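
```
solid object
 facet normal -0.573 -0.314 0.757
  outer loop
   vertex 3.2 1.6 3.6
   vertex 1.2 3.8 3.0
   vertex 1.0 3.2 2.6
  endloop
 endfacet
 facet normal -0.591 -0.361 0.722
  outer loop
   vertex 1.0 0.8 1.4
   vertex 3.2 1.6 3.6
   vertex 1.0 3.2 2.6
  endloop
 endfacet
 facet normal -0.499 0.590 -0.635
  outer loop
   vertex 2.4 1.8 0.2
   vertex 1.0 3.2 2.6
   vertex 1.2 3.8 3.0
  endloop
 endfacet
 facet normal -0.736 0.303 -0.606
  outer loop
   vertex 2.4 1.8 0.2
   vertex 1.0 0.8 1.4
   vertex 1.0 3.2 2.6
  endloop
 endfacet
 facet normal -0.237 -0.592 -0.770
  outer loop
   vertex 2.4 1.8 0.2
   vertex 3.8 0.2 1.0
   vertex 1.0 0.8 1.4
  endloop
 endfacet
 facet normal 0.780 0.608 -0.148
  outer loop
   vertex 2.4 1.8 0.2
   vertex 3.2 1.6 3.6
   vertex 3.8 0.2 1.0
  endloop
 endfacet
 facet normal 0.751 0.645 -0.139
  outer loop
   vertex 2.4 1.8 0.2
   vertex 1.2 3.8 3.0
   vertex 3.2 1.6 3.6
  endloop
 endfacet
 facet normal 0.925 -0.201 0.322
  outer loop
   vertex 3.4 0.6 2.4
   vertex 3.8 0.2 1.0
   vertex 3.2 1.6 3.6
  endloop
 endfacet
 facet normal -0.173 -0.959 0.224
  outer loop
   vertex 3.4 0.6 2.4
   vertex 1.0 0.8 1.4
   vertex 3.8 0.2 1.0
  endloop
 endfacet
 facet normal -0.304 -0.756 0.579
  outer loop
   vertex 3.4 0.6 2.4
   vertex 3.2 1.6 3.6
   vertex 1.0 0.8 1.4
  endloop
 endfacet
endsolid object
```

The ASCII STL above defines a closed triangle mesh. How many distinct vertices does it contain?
7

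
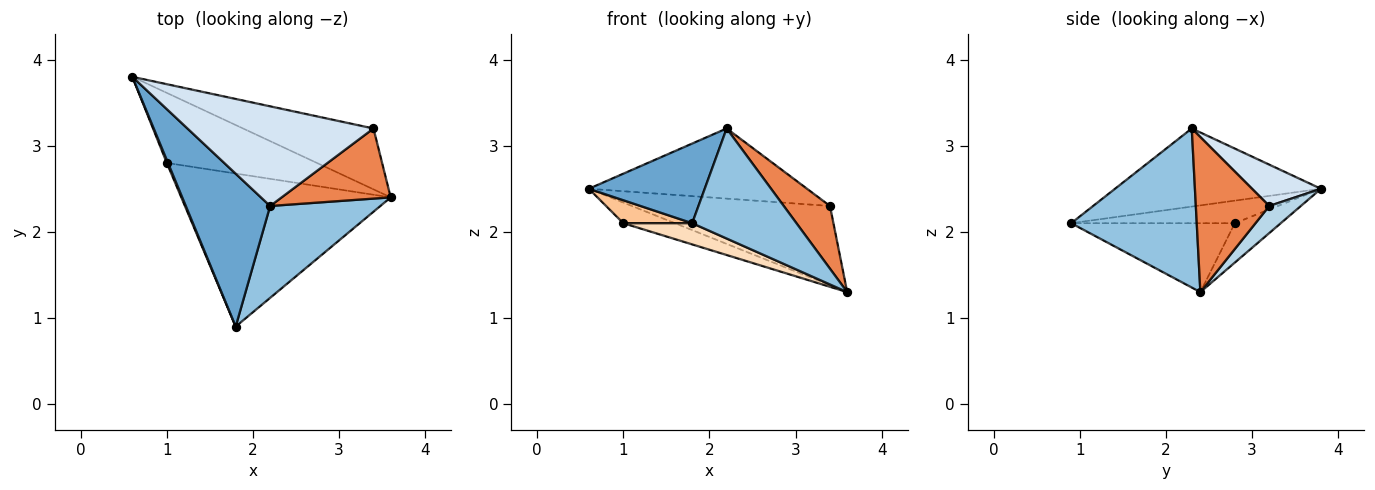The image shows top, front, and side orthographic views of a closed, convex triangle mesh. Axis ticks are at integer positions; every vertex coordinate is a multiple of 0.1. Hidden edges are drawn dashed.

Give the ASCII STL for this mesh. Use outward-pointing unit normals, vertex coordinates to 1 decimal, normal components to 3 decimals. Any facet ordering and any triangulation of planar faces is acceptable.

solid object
 facet normal -0.635 -0.357 0.685
  outer loop
   vertex 2.2 2.3 3.2
   vertex 0.6 3.8 2.5
   vertex 1.8 0.9 2.1
  endloop
 endfacet
 facet normal 0.679 -0.564 0.471
  outer loop
   vertex 2.2 2.3 3.2
   vertex 1.8 0.9 2.1
   vertex 3.6 2.4 1.3
  endloop
 endfacet
 facet normal 0.125 0.787 -0.604
  outer loop
   vertex 3.4 3.2 2.3
   vertex 3.6 2.4 1.3
   vertex 0.6 3.8 2.5
  endloop
 endfacet
 facet normal 0.179 0.566 0.805
  outer loop
   vertex 3.4 3.2 2.3
   vertex 0.6 3.8 2.5
   vertex 2.2 2.3 3.2
  endloop
 endfacet
 facet normal 0.727 -0.458 0.512
  outer loop
   vertex 3.4 3.2 2.3
   vertex 2.2 2.3 3.2
   vertex 3.6 2.4 1.3
  endloop
 endfacet
 facet normal -0.244 0.274 -0.930
  outer loop
   vertex 1.0 2.8 2.1
   vertex 0.6 3.8 2.5
   vertex 3.6 2.4 1.3
  endloop
 endfacet
 facet normal -0.921 -0.388 0.048
  outer loop
   vertex 1.0 2.8 2.1
   vertex 1.8 0.9 2.1
   vertex 0.6 3.8 2.5
  endloop
 endfacet
 facet normal -0.310 -0.130 -0.942
  outer loop
   vertex 1.0 2.8 2.1
   vertex 3.6 2.4 1.3
   vertex 1.8 0.9 2.1
  endloop
 endfacet
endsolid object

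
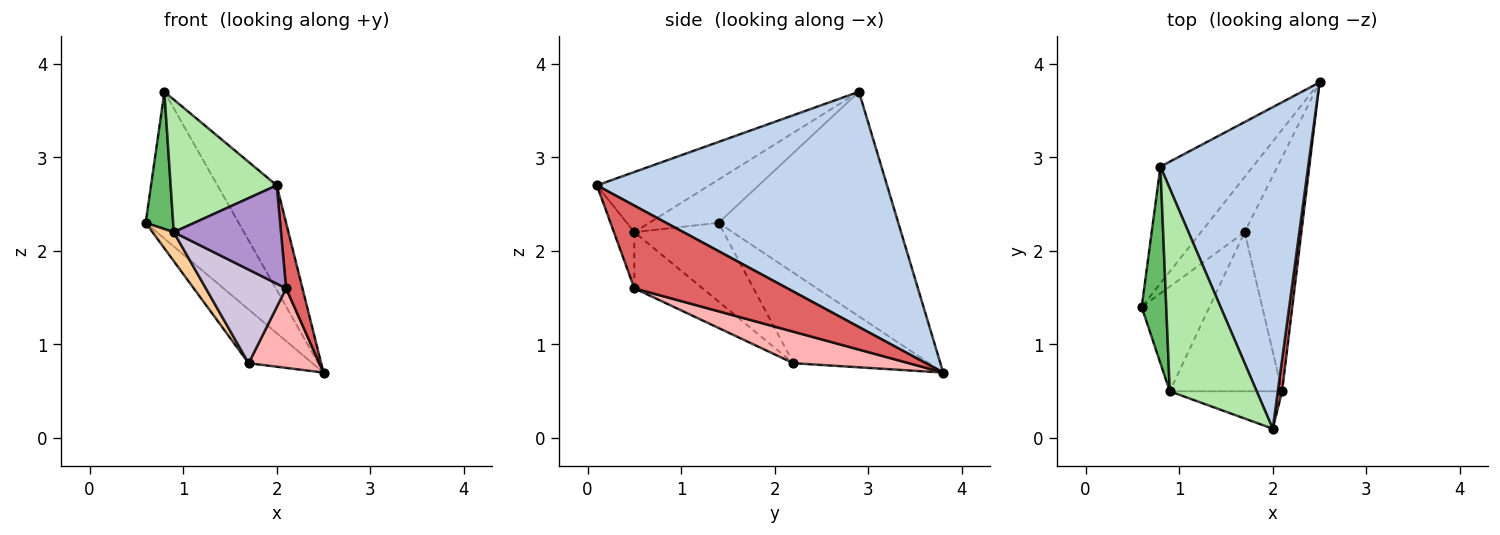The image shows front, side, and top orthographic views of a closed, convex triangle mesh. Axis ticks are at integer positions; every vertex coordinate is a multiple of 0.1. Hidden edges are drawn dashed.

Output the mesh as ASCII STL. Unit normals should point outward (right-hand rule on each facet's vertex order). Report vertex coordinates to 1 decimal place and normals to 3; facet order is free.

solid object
 facet normal -0.834 0.432 -0.343
  outer loop
   vertex 0.8 2.9 3.7
   vertex 2.5 3.8 0.7
   vertex 0.6 1.4 2.3
  endloop
 endfacet
 facet normal 0.834 0.170 0.524
  outer loop
   vertex 0.8 2.9 3.7
   vertex 2.0 0.1 2.7
   vertex 2.5 3.8 0.7
  endloop
 endfacet
 facet normal -0.829 0.390 -0.400
  outer loop
   vertex 1.7 2.2 0.8
   vertex 0.6 1.4 2.3
   vertex 2.5 3.8 0.7
  endloop
 endfacet
 facet normal -0.746 -0.177 -0.642
  outer loop
   vertex 0.9 0.5 2.2
   vertex 0.6 1.4 2.3
   vertex 1.7 2.2 0.8
  endloop
 endfacet
 facet normal -0.822 -0.326 0.467
  outer loop
   vertex 0.9 0.5 2.2
   vertex 0.8 2.9 3.7
   vertex 0.6 1.4 2.3
  endloop
 endfacet
 facet normal -0.501 -0.474 0.724
  outer loop
   vertex 0.9 0.5 2.2
   vertex 2.0 0.1 2.7
   vertex 0.8 2.9 3.7
  endloop
 endfacet
 facet normal 0.993 -0.106 0.052
  outer loop
   vertex 2.1 0.5 1.6
   vertex 2.5 3.8 0.7
   vertex 2.0 0.1 2.7
  endloop
 endfacet
 facet normal 0.465 -0.285 -0.838
  outer loop
   vertex 2.1 0.5 1.6
   vertex 1.7 2.2 0.8
   vertex 2.5 3.8 0.7
  endloop
 endfacet
 facet normal -0.175 -0.920 -0.350
  outer loop
   vertex 2.1 0.5 1.6
   vertex 2.0 0.1 2.7
   vertex 0.9 0.5 2.2
  endloop
 endfacet
 facet normal -0.396 -0.466 -0.792
  outer loop
   vertex 2.1 0.5 1.6
   vertex 0.9 0.5 2.2
   vertex 1.7 2.2 0.8
  endloop
 endfacet
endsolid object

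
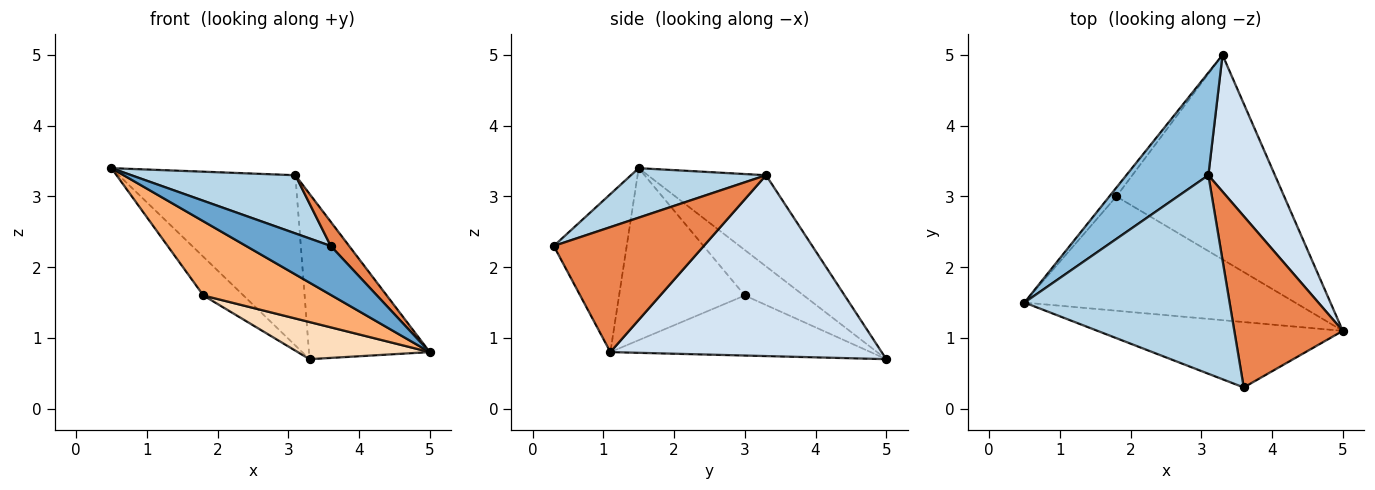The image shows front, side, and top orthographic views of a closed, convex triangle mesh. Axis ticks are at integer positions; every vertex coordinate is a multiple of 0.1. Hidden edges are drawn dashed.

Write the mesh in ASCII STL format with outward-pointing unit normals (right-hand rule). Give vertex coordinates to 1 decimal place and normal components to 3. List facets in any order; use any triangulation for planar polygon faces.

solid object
 facet normal -0.459 -0.532 -0.712
  outer loop
   vertex 3.6 0.3 2.3
   vertex 0.5 1.5 3.4
   vertex 5.0 1.1 0.8
  endloop
 endfacet
 facet normal -0.497 0.743 0.448
  outer loop
   vertex 3.1 3.3 3.3
   vertex 3.3 5.0 0.7
   vertex 0.5 1.5 3.4
  endloop
 endfacet
 facet normal 0.226 -0.274 0.935
  outer loop
   vertex 3.1 3.3 3.3
   vertex 0.5 1.5 3.4
   vertex 3.6 0.3 2.3
  endloop
 endfacet
 facet normal 0.866 0.386 0.319
  outer loop
   vertex 3.1 3.3 3.3
   vertex 5.0 1.1 0.8
   vertex 3.3 5.0 0.7
  endloop
 endfacet
 facet normal 0.752 -0.092 0.653
  outer loop
   vertex 3.1 3.3 3.3
   vertex 3.6 0.3 2.3
   vertex 5.0 1.1 0.8
  endloop
 endfacet
 facet normal -0.470 -0.481 -0.740
  outer loop
   vertex 1.8 3.0 1.6
   vertex 5.0 1.1 0.8
   vertex 0.5 1.5 3.4
  endloop
 endfacet
 facet normal -0.820 0.558 -0.128
  outer loop
   vertex 1.8 3.0 1.6
   vertex 0.5 1.5 3.4
   vertex 3.3 5.0 0.7
  endloop
 endfacet
 facet normal -0.332 -0.169 -0.928
  outer loop
   vertex 1.8 3.0 1.6
   vertex 3.3 5.0 0.7
   vertex 5.0 1.1 0.8
  endloop
 endfacet
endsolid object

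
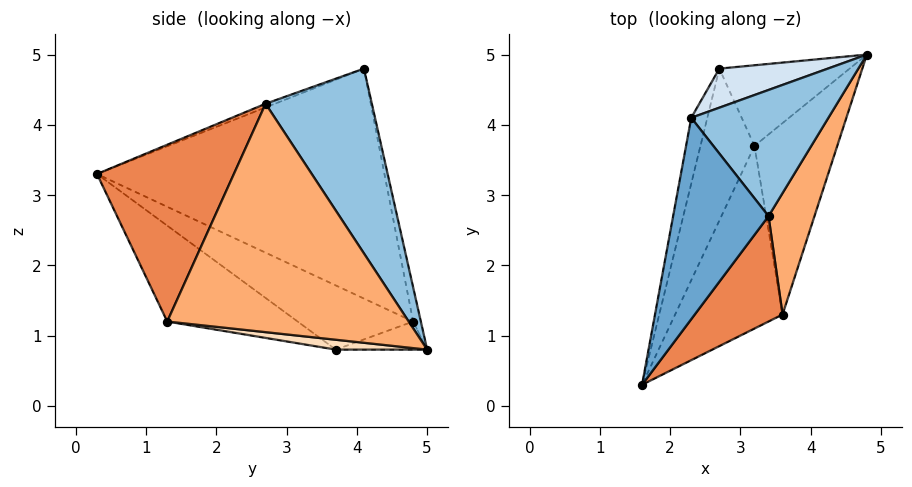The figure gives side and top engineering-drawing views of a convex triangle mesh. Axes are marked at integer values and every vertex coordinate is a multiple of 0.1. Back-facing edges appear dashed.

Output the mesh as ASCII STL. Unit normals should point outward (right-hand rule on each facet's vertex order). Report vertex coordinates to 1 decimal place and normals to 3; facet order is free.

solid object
 facet normal -0.036 -0.361 0.932
  outer loop
   vertex 3.4 2.7 4.3
   vertex 2.3 4.1 4.8
   vertex 1.6 0.3 3.3
  endloop
 endfacet
 facet normal 0.741 0.386 0.550
  outer loop
   vertex 3.4 2.7 4.3
   vertex 4.8 5.0 0.8
   vertex 2.3 4.1 4.8
  endloop
 endfacet
 facet normal -0.976 0.207 -0.068
  outer loop
   vertex 2.7 4.8 1.2
   vertex 1.6 0.3 3.3
   vertex 2.3 4.1 4.8
  endloop
 endfacet
 facet normal -0.058 0.981 0.184
  outer loop
   vertex 2.7 4.8 1.2
   vertex 2.3 4.1 4.8
   vertex 4.8 5.0 0.8
  endloop
 endfacet
 facet normal 0.680 -0.651 0.338
  outer loop
   vertex 3.6 1.3 1.2
   vertex 3.4 2.7 4.3
   vertex 1.6 0.3 3.3
  endloop
 endfacet
 facet normal 0.940 -0.284 0.189
  outer loop
   vertex 3.6 1.3 1.2
   vertex 4.8 5.0 0.8
   vertex 3.4 2.7 4.3
  endloop
 endfacet
 facet normal -0.204 0.251 -0.946
  outer loop
   vertex 3.2 3.7 0.8
   vertex 2.7 4.8 1.2
   vertex 4.8 5.0 0.8
  endloop
 endfacet
 facet normal 0.117 -0.144 -0.983
  outer loop
   vertex 3.2 3.7 0.8
   vertex 4.8 5.0 0.8
   vertex 3.6 1.3 1.2
  endloop
 endfacet
 facet normal -0.760 -0.113 -0.640
  outer loop
   vertex 3.2 3.7 0.8
   vertex 1.6 0.3 3.3
   vertex 2.7 4.8 1.2
  endloop
 endfacet
 facet normal -0.648 -0.229 -0.726
  outer loop
   vertex 3.2 3.7 0.8
   vertex 3.6 1.3 1.2
   vertex 1.6 0.3 3.3
  endloop
 endfacet
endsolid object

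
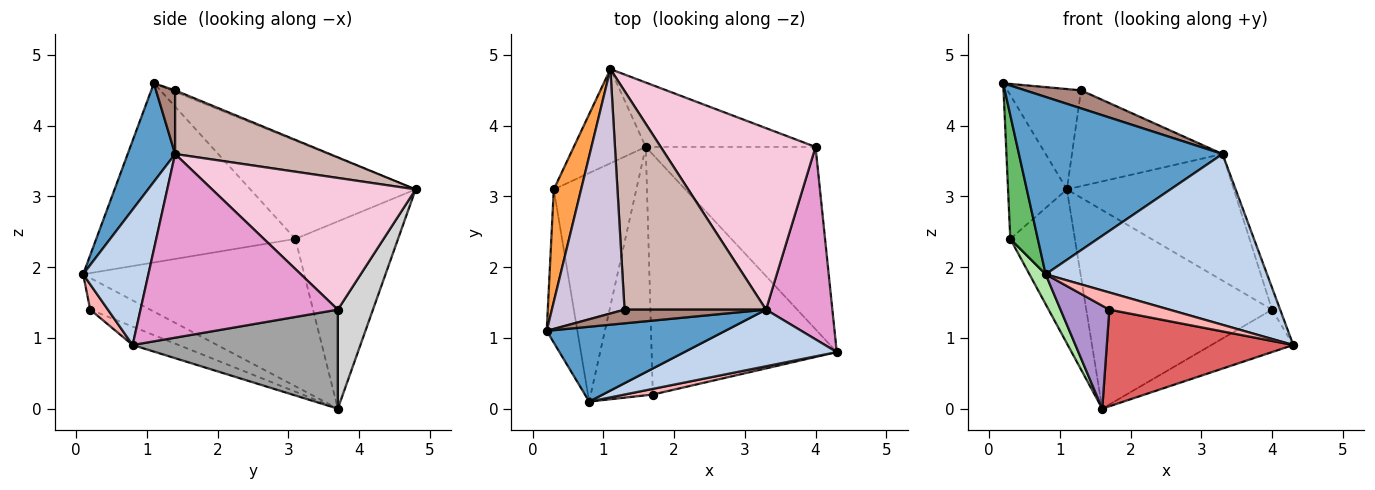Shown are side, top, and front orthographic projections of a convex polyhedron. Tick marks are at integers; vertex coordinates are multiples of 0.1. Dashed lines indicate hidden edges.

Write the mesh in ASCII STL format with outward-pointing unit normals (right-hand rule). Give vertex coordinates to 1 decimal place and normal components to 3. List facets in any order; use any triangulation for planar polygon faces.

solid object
 facet normal 0.210 -0.901 0.380
  outer loop
   vertex 3.3 1.4 3.6
   vertex 0.2 1.1 4.6
   vertex 0.8 0.1 1.9
  endloop
 endfacet
 facet normal 0.269 -0.914 0.303
  outer loop
   vertex 3.3 1.4 3.6
   vertex 0.8 0.1 1.9
   vertex 4.3 0.8 0.9
  endloop
 endfacet
 facet normal -0.911 0.324 0.254
  outer loop
   vertex 0.3 3.1 2.4
   vertex 0.2 1.1 4.6
   vertex 1.1 4.8 3.1
  endloop
 endfacet
 facet normal -0.805 0.506 -0.309
  outer loop
   vertex 0.3 3.1 2.4
   vertex 1.1 4.8 3.1
   vertex 1.6 3.7 0.0
  endloop
 endfacet
 facet normal -0.977 -0.135 -0.167
  outer loop
   vertex 0.3 3.1 2.4
   vertex 0.8 0.1 1.9
   vertex 0.2 1.1 4.6
  endloop
 endfacet
 facet normal -0.871 -0.064 -0.488
  outer loop
   vertex 0.3 3.1 2.4
   vertex 1.6 3.7 0.0
   vertex 0.8 0.1 1.9
  endloop
 endfacet
 facet normal -0.092 -0.372 -0.924
  outer loop
   vertex 1.7 0.2 1.4
   vertex 1.6 3.7 0.0
   vertex 4.3 0.8 0.9
  endloop
 endfacet
 facet normal 0.269 -0.915 0.301
  outer loop
   vertex 1.7 0.2 1.4
   vertex 4.3 0.8 0.9
   vertex 0.8 0.1 1.9
  endloop
 endfacet
 facet normal -0.426 -0.346 -0.836
  outer loop
   vertex 1.7 0.2 1.4
   vertex 0.8 0.1 1.9
   vertex 1.6 3.7 0.0
  endloop
 endfacet
 facet normal -0.019 0.380 0.925
  outer loop
   vertex 1.3 1.4 4.5
   vertex 1.1 4.8 3.1
   vertex 0.2 1.1 4.6
  endloop
 endfacet
 facet normal 0.263 -0.768 0.584
  outer loop
   vertex 1.3 1.4 4.5
   vertex 0.2 1.1 4.6
   vertex 3.3 1.4 3.6
  endloop
 endfacet
 facet normal 0.381 0.371 0.847
  outer loop
   vertex 1.3 1.4 4.5
   vertex 3.3 1.4 3.6
   vertex 1.1 4.8 3.1
  endloop
 endfacet
 facet normal 0.940 0.039 0.339
  outer loop
   vertex 4.0 3.7 1.4
   vertex 3.3 1.4 3.6
   vertex 4.3 0.8 0.9
  endloop
 endfacet
 facet normal 0.572 0.469 0.673
  outer loop
   vertex 4.0 3.7 1.4
   vertex 1.1 4.8 3.1
   vertex 3.3 1.4 3.6
  endloop
 endfacet
 facet normal 0.494 0.197 -0.847
  outer loop
   vertex 4.0 3.7 1.4
   vertex 4.3 0.8 0.9
   vertex 1.6 3.7 0.0
  endloop
 endfacet
 facet normal 0.177 0.936 -0.304
  outer loop
   vertex 4.0 3.7 1.4
   vertex 1.6 3.7 0.0
   vertex 1.1 4.8 3.1
  endloop
 endfacet
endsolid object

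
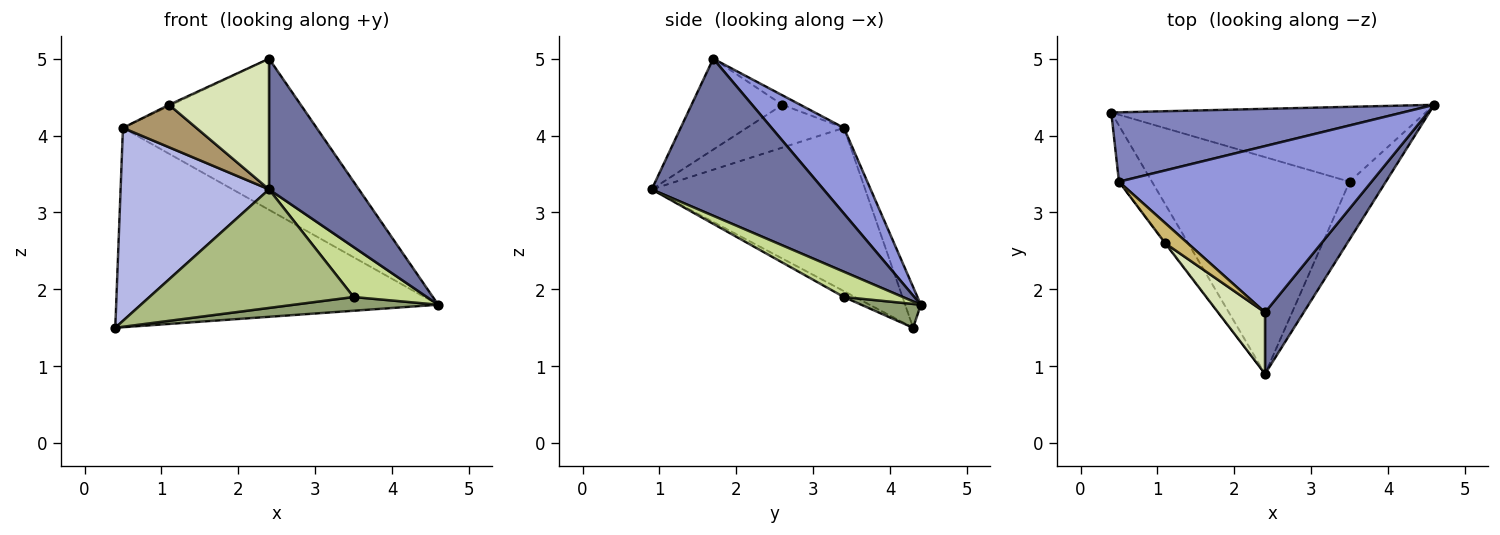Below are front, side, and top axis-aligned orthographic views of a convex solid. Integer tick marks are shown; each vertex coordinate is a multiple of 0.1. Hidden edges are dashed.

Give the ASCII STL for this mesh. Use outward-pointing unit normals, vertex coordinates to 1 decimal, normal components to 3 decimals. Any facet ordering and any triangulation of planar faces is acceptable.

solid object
 facet normal 0.866 -0.453 0.213
  outer loop
   vertex 2.4 1.7 5.0
   vertex 2.4 0.9 3.3
   vertex 4.6 4.4 1.8
  endloop
 endfacet
 facet normal -0.046 0.943 0.328
  outer loop
   vertex 0.5 3.4 4.1
   vertex 4.6 4.4 1.8
   vertex 0.4 4.3 1.5
  endloop
 endfacet
 facet normal 0.244 0.652 0.718
  outer loop
   vertex 0.5 3.4 4.1
   vertex 2.4 1.7 5.0
   vertex 4.6 4.4 1.8
  endloop
 endfacet
 facet normal -0.810 -0.563 -0.164
  outer loop
   vertex 0.5 3.4 4.1
   vertex 0.4 4.3 1.5
   vertex 2.4 0.9 3.3
  endloop
 endfacet
 facet normal 0.074 -0.180 -0.981
  outer loop
   vertex 3.5 3.4 1.9
   vertex 0.4 4.3 1.5
   vertex 4.6 4.4 1.8
  endloop
 endfacet
 facet normal -0.026 -0.480 -0.877
  outer loop
   vertex 3.5 3.4 1.9
   vertex 2.4 0.9 3.3
   vertex 0.4 4.3 1.5
  endloop
 endfacet
 facet normal 0.466 -0.579 -0.669
  outer loop
   vertex 3.5 3.4 1.9
   vertex 4.6 4.4 1.8
   vertex 2.4 0.9 3.3
  endloop
 endfacet
 facet normal -0.635 -0.699 0.329
  outer loop
   vertex 1.1 2.6 4.4
   vertex 2.4 0.9 3.3
   vertex 2.4 1.7 5.0
  endloop
 endfacet
 facet normal -0.798 -0.603 -0.011
  outer loop
   vertex 1.1 2.6 4.4
   vertex 0.5 3.4 4.1
   vertex 2.4 0.9 3.3
  endloop
 endfacet
 facet normal -0.387 0.055 0.921
  outer loop
   vertex 1.1 2.6 4.4
   vertex 2.4 1.7 5.0
   vertex 0.5 3.4 4.1
  endloop
 endfacet
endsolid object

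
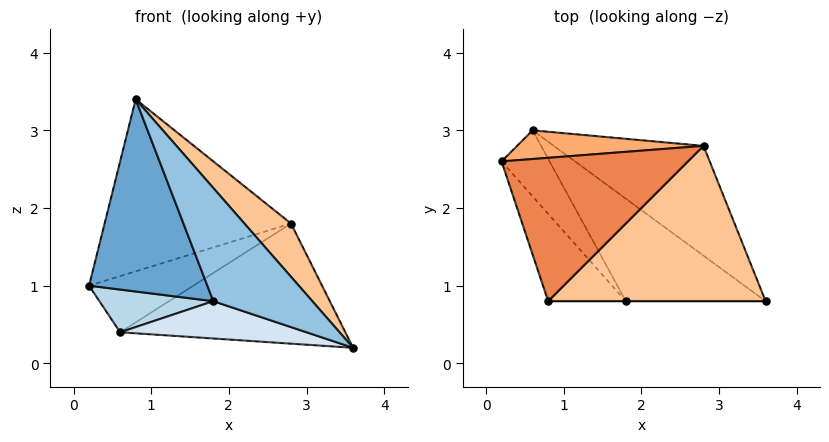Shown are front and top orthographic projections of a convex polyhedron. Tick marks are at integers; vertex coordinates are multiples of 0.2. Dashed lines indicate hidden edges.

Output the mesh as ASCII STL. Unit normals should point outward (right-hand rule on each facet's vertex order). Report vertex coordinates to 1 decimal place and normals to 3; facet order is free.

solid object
 facet normal -0.732 -0.620 -0.282
  outer loop
   vertex 1.8 0.8 0.8
   vertex 0.8 0.8 3.4
   vertex 0.2 2.6 1.0
  endloop
 endfacet
 facet normal 0.000 -1.000 0.000
  outer loop
   vertex 1.8 0.8 0.8
   vertex 3.6 0.8 0.2
   vertex 0.8 0.8 3.4
  endloop
 endfacet
 facet normal -0.582 -0.442 -0.683
  outer loop
   vertex 1.8 0.8 0.8
   vertex 0.2 2.6 1.0
   vertex 0.6 3.0 0.4
  endloop
 endfacet
 facet normal -0.299 -0.326 -0.897
  outer loop
   vertex 1.8 0.8 0.8
   vertex 0.6 3.0 0.4
   vertex 3.6 0.8 0.2
  endloop
 endfacet
 facet normal -0.248 0.744 0.620
  outer loop
   vertex 2.8 2.8 1.8
   vertex 0.2 2.6 1.0
   vertex 0.8 0.8 3.4
  endloop
 endfacet
 facet normal -0.204 0.872 0.445
  outer loop
   vertex 2.8 2.8 1.8
   vertex 0.6 3.0 0.4
   vertex 0.2 2.6 1.0
  endloop
 endfacet
 facet normal 0.734 -0.220 0.642
  outer loop
   vertex 2.8 2.8 1.8
   vertex 0.8 0.8 3.4
   vertex 3.6 0.8 0.2
  endloop
 endfacet
 facet normal 0.445 0.661 -0.604
  outer loop
   vertex 2.8 2.8 1.8
   vertex 3.6 0.8 0.2
   vertex 0.6 3.0 0.4
  endloop
 endfacet
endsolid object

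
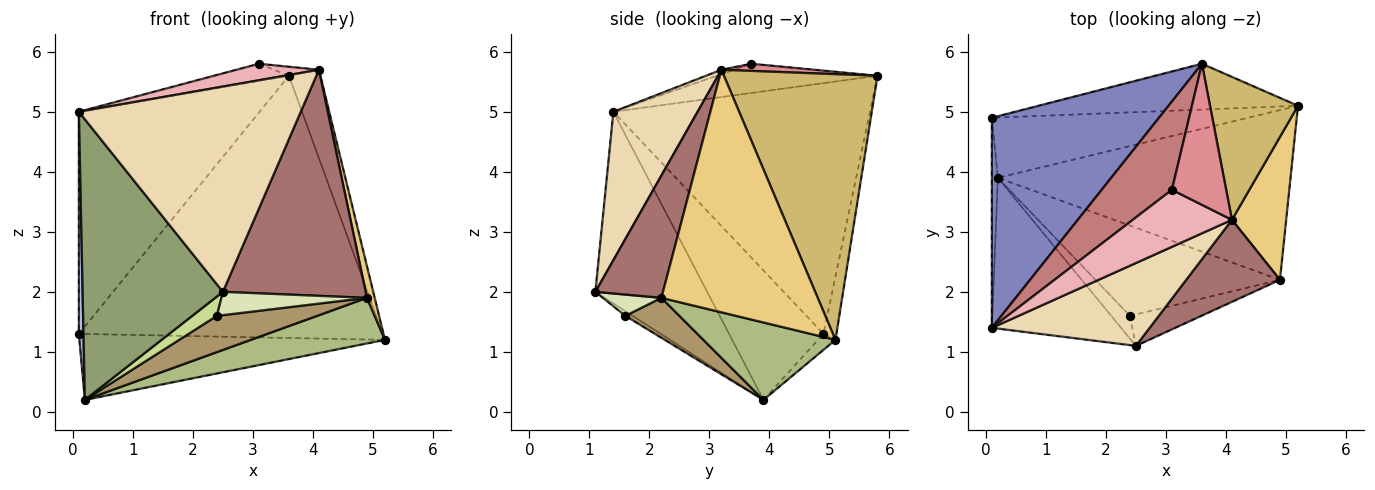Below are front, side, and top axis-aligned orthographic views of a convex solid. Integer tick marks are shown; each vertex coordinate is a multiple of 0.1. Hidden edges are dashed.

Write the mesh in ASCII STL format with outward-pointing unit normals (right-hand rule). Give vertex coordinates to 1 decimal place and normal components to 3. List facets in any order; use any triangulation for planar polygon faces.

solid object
 facet normal -0.042 0.984 -0.172
  outer loop
   vertex 3.6 5.8 5.6
   vertex 5.2 5.1 1.2
   vertex 0.1 4.9 1.3
  endloop
 endfacet
 facet normal -0.718 0.506 0.478
  outer loop
   vertex 0.1 1.4 5.0
   vertex 3.6 5.8 5.6
   vertex 0.1 4.9 1.3
  endloop
 endfacet
 facet normal -0.042 0.737 -0.674
  outer loop
   vertex 0.2 3.9 0.2
   vertex 0.1 4.9 1.3
   vertex 5.2 5.1 1.2
  endloop
 endfacet
 facet normal -0.998 -0.049 -0.046
  outer loop
   vertex 0.2 3.9 0.2
   vertex 0.1 1.4 5.0
   vertex 0.1 4.9 1.3
  endloop
 endfacet
 facet normal -0.574 -0.721 -0.387
  outer loop
   vertex 0.2 3.9 0.2
   vertex 2.5 1.1 2.0
   vertex 0.1 1.4 5.0
  endloop
 endfacet
 facet normal 0.247 -0.251 -0.936
  outer loop
   vertex 4.9 2.2 1.9
   vertex 0.2 3.9 0.2
   vertex 5.2 5.1 1.2
  endloop
 endfacet
 facet normal -0.189 -0.636 -0.748
  outer loop
   vertex 2.4 1.6 1.6
   vertex 2.5 1.1 2.0
   vertex 0.2 3.9 0.2
  endloop
 endfacet
 facet normal 0.233 -0.579 -0.782
  outer loop
   vertex 2.4 1.6 1.6
   vertex 4.9 2.2 1.9
   vertex 2.5 1.1 2.0
  endloop
 endfacet
 facet normal 0.197 -0.365 -0.910
  outer loop
   vertex 2.4 1.6 1.6
   vertex 0.2 3.9 0.2
   vertex 4.9 2.2 1.9
  endloop
 endfacet
 facet normal 0.932 0.191 0.308
  outer loop
   vertex 4.1 3.2 5.7
   vertex 5.2 5.1 1.2
   vertex 3.6 5.8 5.6
  endloop
 endfacet
 facet normal 0.975 -0.048 0.218
  outer loop
   vertex 4.1 3.2 5.7
   vertex 4.9 2.2 1.9
   vertex 5.2 5.1 1.2
  endloop
 endfacet
 facet normal 0.332 -0.875 0.353
  outer loop
   vertex 4.1 3.2 5.7
   vertex 0.1 1.4 5.0
   vertex 2.5 1.1 2.0
  endloop
 endfacet
 facet normal 0.407 -0.859 0.312
  outer loop
   vertex 4.1 3.2 5.7
   vertex 2.5 1.1 2.0
   vertex 4.9 2.2 1.9
  endloop
 endfacet
 facet normal -0.378 0.176 0.909
  outer loop
   vertex 3.1 3.7 5.8
   vertex 3.6 5.8 5.6
   vertex 0.1 1.4 5.0
  endloop
 endfacet
 facet normal 0.131 0.063 0.989
  outer loop
   vertex 3.1 3.7 5.8
   vertex 4.1 3.2 5.7
   vertex 3.6 5.8 5.6
  endloop
 endfacet
 facet normal -0.043 -0.278 0.960
  outer loop
   vertex 3.1 3.7 5.8
   vertex 0.1 1.4 5.0
   vertex 4.1 3.2 5.7
  endloop
 endfacet
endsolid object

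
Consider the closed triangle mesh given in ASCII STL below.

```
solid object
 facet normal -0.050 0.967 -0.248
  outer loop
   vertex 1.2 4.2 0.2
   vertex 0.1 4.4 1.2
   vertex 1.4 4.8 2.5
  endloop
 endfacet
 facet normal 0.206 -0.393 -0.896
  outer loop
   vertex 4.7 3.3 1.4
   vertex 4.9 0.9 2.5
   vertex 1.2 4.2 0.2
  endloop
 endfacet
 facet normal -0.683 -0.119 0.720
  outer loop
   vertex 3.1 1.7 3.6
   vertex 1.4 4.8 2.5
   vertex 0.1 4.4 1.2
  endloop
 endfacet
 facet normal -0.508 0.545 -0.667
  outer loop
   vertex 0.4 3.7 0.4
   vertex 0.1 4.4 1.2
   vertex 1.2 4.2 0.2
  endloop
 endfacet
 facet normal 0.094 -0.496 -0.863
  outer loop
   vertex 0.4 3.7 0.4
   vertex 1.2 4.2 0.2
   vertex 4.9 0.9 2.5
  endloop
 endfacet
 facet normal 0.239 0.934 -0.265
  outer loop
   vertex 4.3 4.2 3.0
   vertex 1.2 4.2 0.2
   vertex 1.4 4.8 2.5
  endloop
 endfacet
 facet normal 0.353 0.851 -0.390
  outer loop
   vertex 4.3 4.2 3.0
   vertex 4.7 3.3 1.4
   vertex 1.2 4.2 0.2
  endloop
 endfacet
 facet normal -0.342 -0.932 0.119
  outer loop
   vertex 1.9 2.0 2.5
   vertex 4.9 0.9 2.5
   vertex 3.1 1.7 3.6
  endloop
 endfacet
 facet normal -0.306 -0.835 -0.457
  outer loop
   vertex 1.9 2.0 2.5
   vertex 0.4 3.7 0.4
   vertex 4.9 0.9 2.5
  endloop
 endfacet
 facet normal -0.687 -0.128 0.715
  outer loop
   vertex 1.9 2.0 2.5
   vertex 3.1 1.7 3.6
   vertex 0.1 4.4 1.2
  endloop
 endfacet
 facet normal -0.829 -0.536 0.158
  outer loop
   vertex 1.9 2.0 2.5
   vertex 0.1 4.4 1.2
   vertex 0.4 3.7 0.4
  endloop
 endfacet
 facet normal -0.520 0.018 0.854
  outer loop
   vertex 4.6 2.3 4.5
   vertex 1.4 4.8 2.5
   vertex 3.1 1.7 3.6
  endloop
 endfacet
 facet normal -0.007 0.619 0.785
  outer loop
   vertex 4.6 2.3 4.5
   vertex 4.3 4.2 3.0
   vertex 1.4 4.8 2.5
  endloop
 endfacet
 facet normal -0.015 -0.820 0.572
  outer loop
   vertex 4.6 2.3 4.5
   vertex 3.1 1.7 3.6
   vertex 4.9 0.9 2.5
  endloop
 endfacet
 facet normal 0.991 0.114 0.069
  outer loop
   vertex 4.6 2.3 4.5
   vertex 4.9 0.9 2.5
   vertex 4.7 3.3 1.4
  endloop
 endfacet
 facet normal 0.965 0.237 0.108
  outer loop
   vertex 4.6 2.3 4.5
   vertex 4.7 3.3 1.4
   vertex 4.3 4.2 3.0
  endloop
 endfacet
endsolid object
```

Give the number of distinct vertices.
10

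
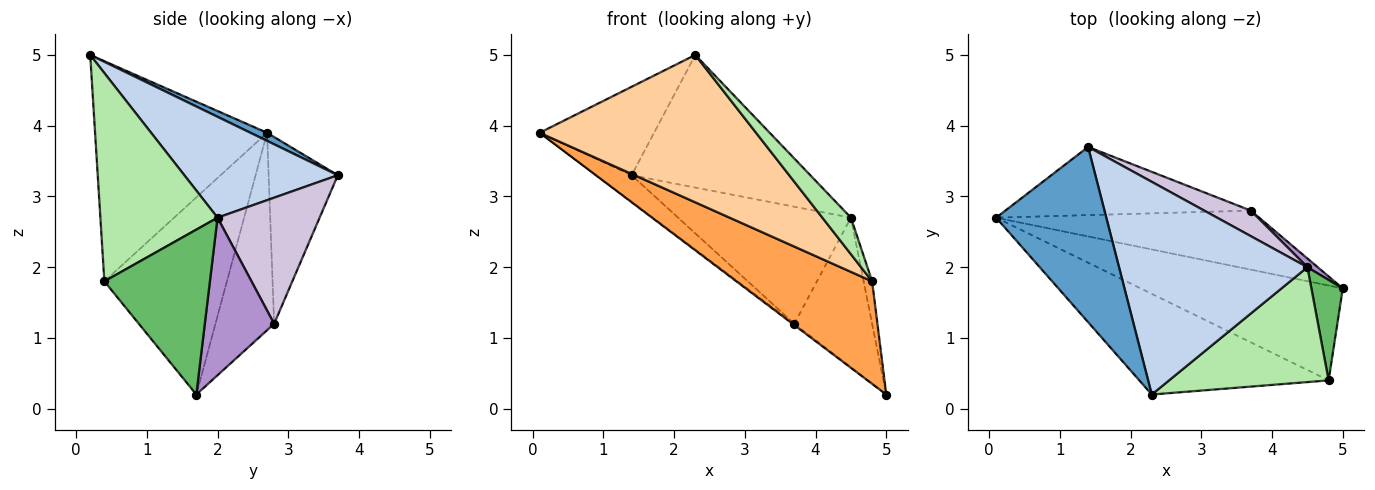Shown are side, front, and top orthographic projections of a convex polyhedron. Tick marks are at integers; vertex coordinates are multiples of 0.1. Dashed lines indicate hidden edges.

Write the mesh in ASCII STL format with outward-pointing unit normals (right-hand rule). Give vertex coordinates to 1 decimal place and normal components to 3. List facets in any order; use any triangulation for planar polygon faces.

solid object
 facet normal 0.065 0.450 0.891
  outer loop
   vertex 1.4 3.7 3.3
   vertex 0.1 2.7 3.9
   vertex 2.3 0.2 5.0
  endloop
 endfacet
 facet normal 0.414 0.482 0.773
  outer loop
   vertex 4.5 2.0 2.7
   vertex 1.4 3.7 3.3
   vertex 2.3 0.2 5.0
  endloop
 endfacet
 facet normal -0.552 -0.612 -0.566
  outer loop
   vertex 4.8 0.4 1.8
   vertex 0.1 2.7 3.9
   vertex 5.0 1.7 0.2
  endloop
 endfacet
 facet normal -0.549 -0.690 -0.472
  outer loop
   vertex 4.8 0.4 1.8
   vertex 2.3 0.2 5.0
   vertex 0.1 2.7 3.9
  endloop
 endfacet
 facet normal 0.979 0.079 0.186
  outer loop
   vertex 4.8 0.4 1.8
   vertex 5.0 1.7 0.2
   vertex 4.5 2.0 2.7
  endloop
 endfacet
 facet normal 0.779 -0.190 0.597
  outer loop
   vertex 4.8 0.4 1.8
   vertex 4.5 2.0 2.7
   vertex 2.3 0.2 5.0
  endloop
 endfacet
 facet normal -0.600 0.018 -0.800
  outer loop
   vertex 3.7 2.8 1.2
   vertex 5.0 1.7 0.2
   vertex 0.1 2.7 3.9
  endloop
 endfacet
 facet normal -0.578 0.296 -0.760
  outer loop
   vertex 3.7 2.8 1.2
   vertex 0.1 2.7 3.9
   vertex 1.4 3.7 3.3
  endloop
 endfacet
 facet normal 0.665 0.746 0.043
  outer loop
   vertex 3.7 2.8 1.2
   vertex 4.5 2.0 2.7
   vertex 5.0 1.7 0.2
  endloop
 endfacet
 facet normal 0.500 0.846 0.185
  outer loop
   vertex 3.7 2.8 1.2
   vertex 1.4 3.7 3.3
   vertex 4.5 2.0 2.7
  endloop
 endfacet
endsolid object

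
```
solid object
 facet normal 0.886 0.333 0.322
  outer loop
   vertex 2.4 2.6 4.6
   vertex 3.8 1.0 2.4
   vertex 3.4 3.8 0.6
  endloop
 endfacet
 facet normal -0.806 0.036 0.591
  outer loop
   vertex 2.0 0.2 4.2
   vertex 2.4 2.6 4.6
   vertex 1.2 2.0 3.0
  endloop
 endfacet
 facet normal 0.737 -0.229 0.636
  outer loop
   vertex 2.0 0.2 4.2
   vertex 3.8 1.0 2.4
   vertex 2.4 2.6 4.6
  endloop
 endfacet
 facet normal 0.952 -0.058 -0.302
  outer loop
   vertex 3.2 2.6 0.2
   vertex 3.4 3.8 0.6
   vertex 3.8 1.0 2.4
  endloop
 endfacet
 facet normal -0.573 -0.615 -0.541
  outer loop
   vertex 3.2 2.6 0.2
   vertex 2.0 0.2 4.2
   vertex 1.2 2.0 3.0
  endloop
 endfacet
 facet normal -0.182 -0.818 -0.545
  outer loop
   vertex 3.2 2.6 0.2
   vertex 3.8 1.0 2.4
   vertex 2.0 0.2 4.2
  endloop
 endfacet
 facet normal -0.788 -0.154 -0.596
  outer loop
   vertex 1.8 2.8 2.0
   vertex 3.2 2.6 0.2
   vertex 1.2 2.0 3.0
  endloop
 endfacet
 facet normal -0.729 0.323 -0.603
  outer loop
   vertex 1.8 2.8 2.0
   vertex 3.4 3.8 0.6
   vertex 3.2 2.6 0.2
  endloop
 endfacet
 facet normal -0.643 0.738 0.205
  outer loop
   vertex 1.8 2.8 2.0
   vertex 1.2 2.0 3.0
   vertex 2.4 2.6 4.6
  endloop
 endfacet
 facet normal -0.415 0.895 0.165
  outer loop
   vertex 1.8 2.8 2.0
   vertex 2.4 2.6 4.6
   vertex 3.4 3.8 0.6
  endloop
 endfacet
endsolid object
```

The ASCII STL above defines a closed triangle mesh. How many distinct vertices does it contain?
7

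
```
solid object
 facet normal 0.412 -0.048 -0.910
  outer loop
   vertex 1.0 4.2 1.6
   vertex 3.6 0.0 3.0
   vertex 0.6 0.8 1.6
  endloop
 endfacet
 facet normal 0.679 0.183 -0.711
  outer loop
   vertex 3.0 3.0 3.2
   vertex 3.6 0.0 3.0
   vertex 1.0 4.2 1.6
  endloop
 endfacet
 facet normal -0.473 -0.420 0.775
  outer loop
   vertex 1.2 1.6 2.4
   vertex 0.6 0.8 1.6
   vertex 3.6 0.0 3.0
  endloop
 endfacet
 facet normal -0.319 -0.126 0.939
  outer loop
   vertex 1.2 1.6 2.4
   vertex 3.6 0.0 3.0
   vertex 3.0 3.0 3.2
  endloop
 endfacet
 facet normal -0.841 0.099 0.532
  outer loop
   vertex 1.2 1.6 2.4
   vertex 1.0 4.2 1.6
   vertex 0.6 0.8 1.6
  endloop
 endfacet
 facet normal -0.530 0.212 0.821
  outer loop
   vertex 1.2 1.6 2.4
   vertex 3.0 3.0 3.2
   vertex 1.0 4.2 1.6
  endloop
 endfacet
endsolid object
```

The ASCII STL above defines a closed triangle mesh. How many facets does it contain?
6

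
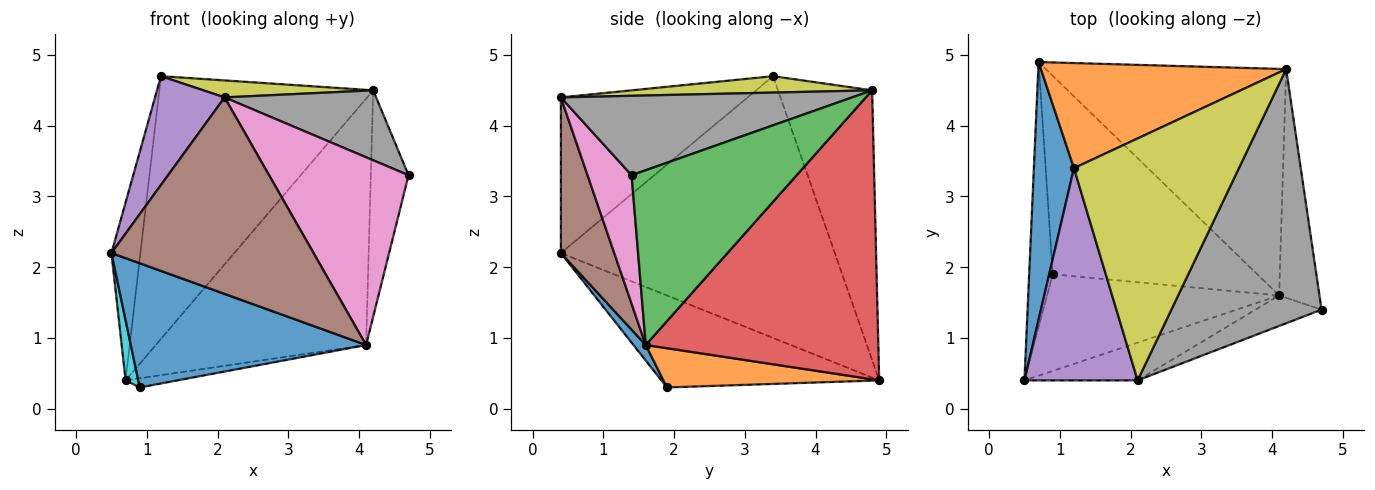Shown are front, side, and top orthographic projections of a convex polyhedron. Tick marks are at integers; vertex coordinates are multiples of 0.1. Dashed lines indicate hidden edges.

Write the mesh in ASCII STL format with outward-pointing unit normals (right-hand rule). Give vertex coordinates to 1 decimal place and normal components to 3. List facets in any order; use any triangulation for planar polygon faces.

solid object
 facet normal -0.983 0.104 0.151
  outer loop
   vertex 1.2 3.4 4.7
   vertex 0.7 4.9 0.4
   vertex 0.5 0.4 2.2
  endloop
 endfacet
 facet normal -0.378 0.860 0.344
  outer loop
   vertex 4.2 4.8 4.5
   vertex 0.7 4.9 0.4
   vertex 1.2 3.4 4.7
  endloop
 endfacet
 facet normal 0.951 0.217 -0.220
  outer loop
   vertex 4.1 1.6 0.9
   vertex 4.2 4.8 4.5
   vertex 4.7 1.4 3.3
  endloop
 endfacet
 facet normal 0.631 0.571 -0.525
  outer loop
   vertex 4.1 1.6 0.9
   vertex 0.7 4.9 0.4
   vertex 4.2 4.8 4.5
  endloop
 endfacet
 facet normal -0.774 -0.289 0.563
  outer loop
   vertex 2.1 0.4 4.4
   vertex 1.2 3.4 4.7
   vertex 0.5 0.4 2.2
  endloop
 endfacet
 facet normal 0.251 -0.951 -0.183
  outer loop
   vertex 2.1 0.4 4.4
   vertex 0.5 0.4 2.2
   vertex 4.1 1.6 0.9
  endloop
 endfacet
 facet normal 0.298 -0.942 -0.153
  outer loop
   vertex 2.1 0.4 4.4
   vertex 4.1 1.6 0.9
   vertex 4.7 1.4 3.3
  endloop
 endfacet
 facet normal 0.454 -0.236 0.859
  outer loop
   vertex 2.1 0.4 4.4
   vertex 4.7 1.4 3.3
   vertex 4.2 4.8 4.5
  endloop
 endfacet
 facet normal 0.099 -0.070 0.993
  outer loop
   vertex 2.1 0.4 4.4
   vertex 4.2 4.8 4.5
   vertex 1.2 3.4 4.7
  endloop
 endfacet
 facet normal -0.967 -0.056 -0.248
  outer loop
   vertex 0.9 1.9 0.3
   vertex 0.5 0.4 2.2
   vertex 0.7 4.9 0.4
  endloop
 endfacet
 facet normal 0.041 -0.788 -0.614
  outer loop
   vertex 0.9 1.9 0.3
   vertex 4.1 1.6 0.9
   vertex 0.5 0.4 2.2
  endloop
 endfacet
 facet normal 0.188 0.045 -0.981
  outer loop
   vertex 0.9 1.9 0.3
   vertex 0.7 4.9 0.4
   vertex 4.1 1.6 0.9
  endloop
 endfacet
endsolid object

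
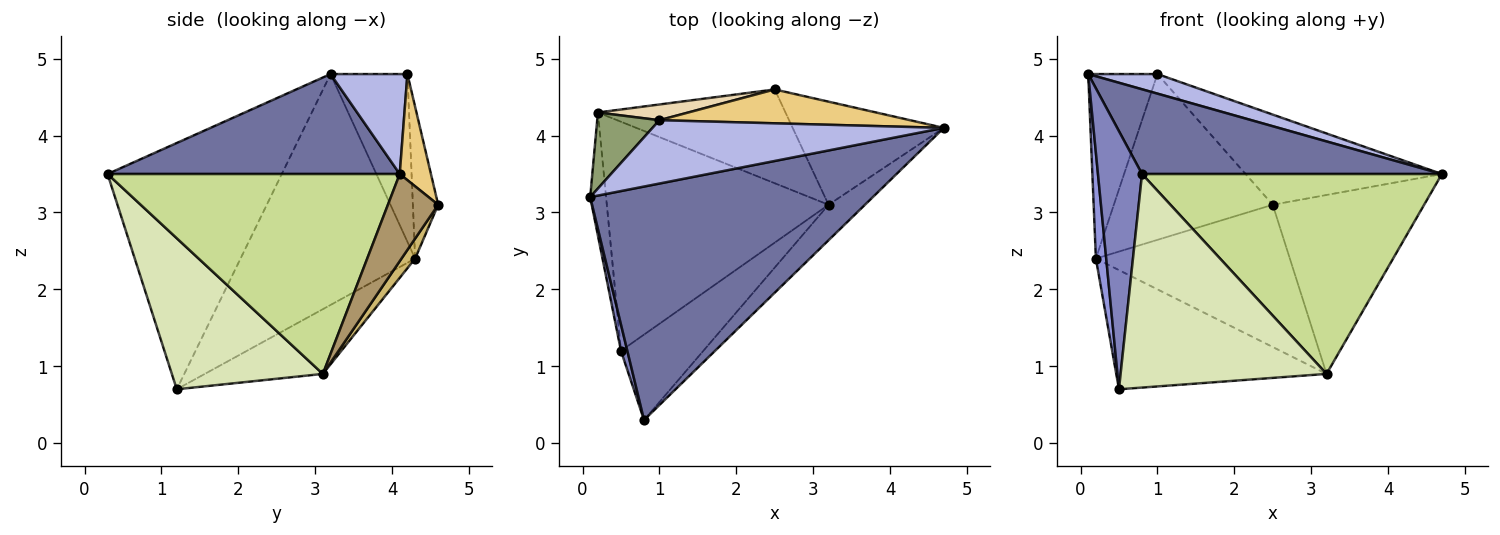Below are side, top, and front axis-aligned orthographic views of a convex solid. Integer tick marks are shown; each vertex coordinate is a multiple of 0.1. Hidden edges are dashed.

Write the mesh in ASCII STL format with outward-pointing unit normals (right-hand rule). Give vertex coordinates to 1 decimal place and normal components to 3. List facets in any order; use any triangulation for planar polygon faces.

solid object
 facet normal 0.315 -0.324 0.892
  outer loop
   vertex 0.8 0.3 3.5
   vertex 4.7 4.1 3.5
   vertex 0.1 3.2 4.8
  endloop
 endfacet
 facet normal -0.969 -0.245 0.025
  outer loop
   vertex 0.5 1.2 0.7
   vertex 0.8 0.3 3.5
   vertex 0.1 3.2 4.8
  endloop
 endfacet
 facet normal -0.996 -0.059 -0.068
  outer loop
   vertex 0.2 4.3 2.4
   vertex 0.5 1.2 0.7
   vertex 0.1 3.2 4.8
  endloop
 endfacet
 facet normal 0.311 -0.280 0.908
  outer loop
   vertex 1.0 4.2 4.8
   vertex 0.1 3.2 4.8
   vertex 4.7 4.1 3.5
  endloop
 endfacet
 facet normal -0.717 0.645 0.266
  outer loop
   vertex 1.0 4.2 4.8
   vertex 0.2 4.3 2.4
   vertex 0.1 3.2 4.8
  endloop
 endfacet
 facet normal -0.251 0.447 -0.859
  outer loop
   vertex 3.2 3.1 0.9
   vertex 0.5 1.2 0.7
   vertex 0.2 4.3 2.4
  endloop
 endfacet
 facet normal 0.692 -0.711 -0.126
  outer loop
   vertex 3.2 3.1 0.9
   vertex 4.7 4.1 3.5
   vertex 0.8 0.3 3.5
  endloop
 endfacet
 facet normal 0.563 -0.767 -0.307
  outer loop
   vertex 3.2 3.1 0.9
   vertex 0.8 0.3 3.5
   vertex 0.5 1.2 0.7
  endloop
 endfacet
 facet normal 0.276 0.833 -0.480
  outer loop
   vertex 2.5 4.6 3.1
   vertex 4.7 4.1 3.5
   vertex 3.2 3.1 0.9
  endloop
 endfacet
 facet normal 0.059 0.833 -0.550
  outer loop
   vertex 2.5 4.6 3.1
   vertex 3.2 3.1 0.9
   vertex 0.2 4.3 2.4
  endloop
 endfacet
 facet normal 0.147 0.926 0.348
  outer loop
   vertex 2.5 4.6 3.1
   vertex 1.0 4.2 4.8
   vertex 4.7 4.1 3.5
  endloop
 endfacet
 facet normal -0.157 0.983 0.093
  outer loop
   vertex 2.5 4.6 3.1
   vertex 0.2 4.3 2.4
   vertex 1.0 4.2 4.8
  endloop
 endfacet
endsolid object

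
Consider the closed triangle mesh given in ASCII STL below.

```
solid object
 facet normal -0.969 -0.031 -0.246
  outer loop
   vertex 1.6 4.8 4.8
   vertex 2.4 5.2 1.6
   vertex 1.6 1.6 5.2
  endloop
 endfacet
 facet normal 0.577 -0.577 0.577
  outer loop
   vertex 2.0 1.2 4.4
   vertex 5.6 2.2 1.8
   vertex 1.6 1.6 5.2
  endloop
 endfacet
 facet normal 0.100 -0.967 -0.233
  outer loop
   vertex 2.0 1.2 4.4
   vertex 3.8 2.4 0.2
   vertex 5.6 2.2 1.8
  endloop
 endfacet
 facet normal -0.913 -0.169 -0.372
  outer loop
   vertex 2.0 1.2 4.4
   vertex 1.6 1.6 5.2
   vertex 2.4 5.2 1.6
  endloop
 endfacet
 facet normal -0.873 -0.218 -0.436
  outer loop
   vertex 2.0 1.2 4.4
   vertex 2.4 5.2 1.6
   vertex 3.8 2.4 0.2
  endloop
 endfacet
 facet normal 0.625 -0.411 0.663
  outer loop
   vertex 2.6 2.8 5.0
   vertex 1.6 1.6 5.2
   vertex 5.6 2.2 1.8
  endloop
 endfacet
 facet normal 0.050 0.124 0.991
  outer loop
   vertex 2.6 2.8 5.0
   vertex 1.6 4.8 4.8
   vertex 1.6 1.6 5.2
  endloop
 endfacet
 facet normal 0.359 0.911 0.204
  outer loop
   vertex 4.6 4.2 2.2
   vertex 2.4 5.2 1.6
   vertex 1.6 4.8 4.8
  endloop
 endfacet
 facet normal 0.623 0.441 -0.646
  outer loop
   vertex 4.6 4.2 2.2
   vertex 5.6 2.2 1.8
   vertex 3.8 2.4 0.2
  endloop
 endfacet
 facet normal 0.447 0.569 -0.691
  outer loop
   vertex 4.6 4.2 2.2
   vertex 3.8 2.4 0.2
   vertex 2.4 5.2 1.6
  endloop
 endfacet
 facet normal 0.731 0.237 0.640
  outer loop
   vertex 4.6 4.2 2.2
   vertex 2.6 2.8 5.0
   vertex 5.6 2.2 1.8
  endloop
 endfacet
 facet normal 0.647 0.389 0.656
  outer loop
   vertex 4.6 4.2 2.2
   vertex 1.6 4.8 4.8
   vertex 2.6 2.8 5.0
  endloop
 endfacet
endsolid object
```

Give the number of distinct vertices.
8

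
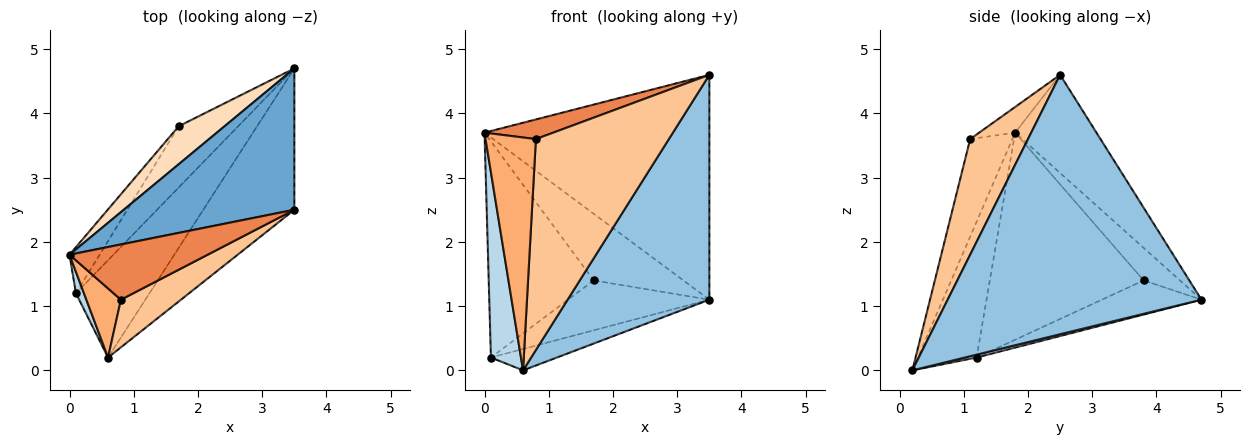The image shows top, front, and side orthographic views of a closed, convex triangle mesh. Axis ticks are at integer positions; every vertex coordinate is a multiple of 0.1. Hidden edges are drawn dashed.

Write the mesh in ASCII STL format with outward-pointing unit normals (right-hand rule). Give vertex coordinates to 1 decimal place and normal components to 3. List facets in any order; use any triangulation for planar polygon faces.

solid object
 facet normal -0.293 0.810 0.509
  outer loop
   vertex 3.5 2.5 4.6
   vertex 3.5 4.7 1.1
   vertex 0.0 1.8 3.7
  endloop
 endfacet
 facet normal 0.835 -0.466 -0.293
  outer loop
   vertex 0.6 0.2 0.0
   vertex 3.5 4.7 1.1
   vertex 3.5 2.5 4.6
  endloop
 endfacet
 facet normal -0.889 -0.455 0.053
  outer loop
   vertex 0.1 1.2 0.2
   vertex 0.6 0.2 0.0
   vertex 0.0 1.8 3.7
  endloop
 endfacet
 facet normal 0.038 0.214 -0.976
  outer loop
   vertex 0.1 1.2 0.2
   vertex 3.5 4.7 1.1
   vertex 0.6 0.2 0.0
  endloop
 endfacet
 facet normal -0.173 -0.330 0.928
  outer loop
   vertex 0.8 1.1 3.6
   vertex 3.5 2.5 4.6
   vertex 0.0 1.8 3.7
  endloop
 endfacet
 facet normal -0.626 -0.747 0.222
  outer loop
   vertex 0.8 1.1 3.6
   vertex 0.0 1.8 3.7
   vertex 0.6 0.2 0.0
  endloop
 endfacet
 facet normal 0.391 -0.898 0.203
  outer loop
   vertex 0.8 1.1 3.6
   vertex 0.6 0.2 0.0
   vertex 3.5 2.5 4.6
  endloop
 endfacet
 facet normal -0.332 0.819 0.467
  outer loop
   vertex 1.7 3.8 1.4
   vertex 0.0 1.8 3.7
   vertex 3.5 4.7 1.1
  endloop
 endfacet
 facet normal -0.820 0.560 -0.119
  outer loop
   vertex 1.7 3.8 1.4
   vertex 0.1 1.2 0.2
   vertex 0.0 1.8 3.7
  endloop
 endfacet
 facet normal -0.407 0.577 -0.708
  outer loop
   vertex 1.7 3.8 1.4
   vertex 3.5 4.7 1.1
   vertex 0.1 1.2 0.2
  endloop
 endfacet
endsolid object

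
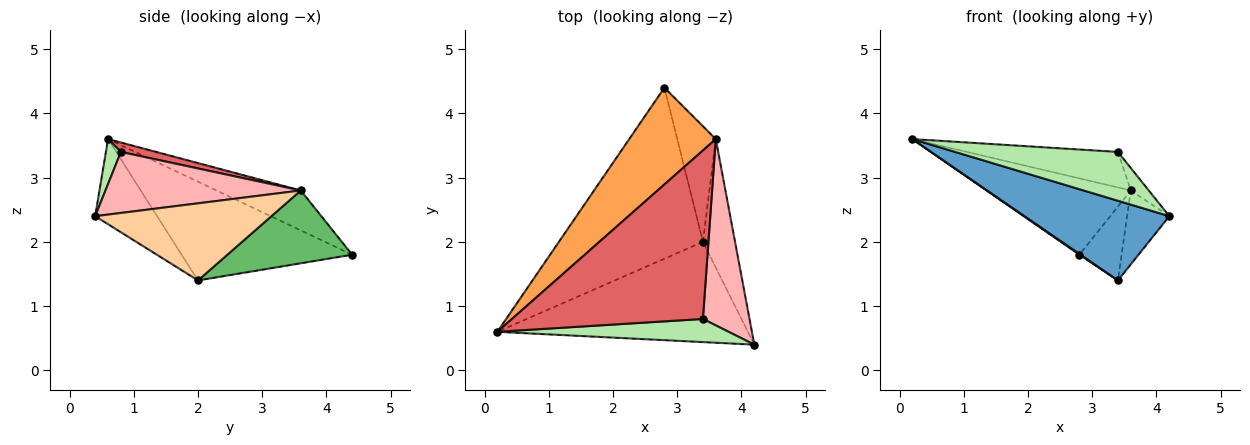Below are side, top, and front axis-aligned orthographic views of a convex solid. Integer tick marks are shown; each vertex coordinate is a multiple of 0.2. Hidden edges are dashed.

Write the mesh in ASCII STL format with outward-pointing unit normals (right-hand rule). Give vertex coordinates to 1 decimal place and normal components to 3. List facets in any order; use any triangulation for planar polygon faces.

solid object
 facet normal -0.257 -0.601 -0.757
  outer loop
   vertex 3.4 2.0 1.4
   vertex 4.2 0.4 2.4
   vertex 0.2 0.6 3.6
  endloop
 endfacet
 facet normal -0.565 -0.004 -0.825
  outer loop
   vertex 3.4 2.0 1.4
   vertex 0.2 0.6 3.6
   vertex 2.8 4.4 1.8
  endloop
 endfacet
 facet normal -0.340 0.582 0.738
  outer loop
   vertex 3.6 3.6 2.8
   vertex 2.8 4.4 1.8
   vertex 0.2 0.6 3.6
  endloop
 endfacet
 facet normal 0.901 0.216 -0.376
  outer loop
   vertex 3.6 3.6 2.8
   vertex 4.2 0.4 2.4
   vertex 3.4 2.0 1.4
  endloop
 endfacet
 facet normal 0.847 0.286 -0.448
  outer loop
   vertex 3.6 3.6 2.8
   vertex 3.4 2.0 1.4
   vertex 2.8 4.4 1.8
  endloop
 endfacet
 facet normal 0.083 -0.901 0.427
  outer loop
   vertex 3.4 0.8 3.4
   vertex 0.2 0.6 3.6
   vertex 4.2 0.4 2.4
  endloop
 endfacet
 facet normal 0.048 0.206 0.977
  outer loop
   vertex 3.4 0.8 3.4
   vertex 3.6 3.6 2.8
   vertex 0.2 0.6 3.6
  endloop
 endfacet
 facet normal 0.793 0.073 0.605
  outer loop
   vertex 3.4 0.8 3.4
   vertex 4.2 0.4 2.4
   vertex 3.6 3.6 2.8
  endloop
 endfacet
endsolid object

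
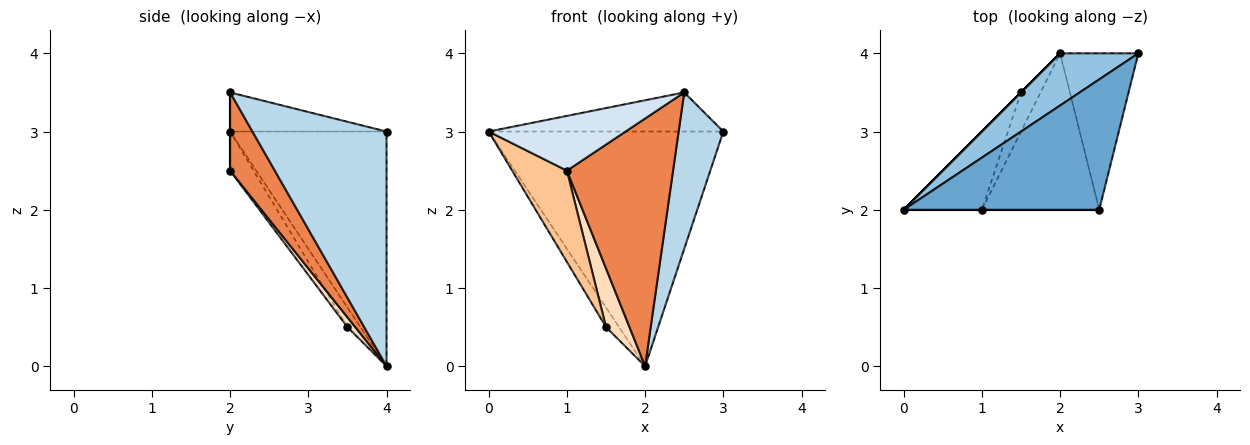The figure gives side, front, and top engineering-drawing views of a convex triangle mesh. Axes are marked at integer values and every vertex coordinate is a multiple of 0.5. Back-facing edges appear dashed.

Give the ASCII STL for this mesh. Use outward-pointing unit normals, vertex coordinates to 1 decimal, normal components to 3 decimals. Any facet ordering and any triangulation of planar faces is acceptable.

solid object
 facet normal -0.188 0.282 0.941
  outer loop
   vertex 2.5 2.0 3.5
   vertex 3.0 4.0 3.0
   vertex 0.0 2.0 3.0
  endloop
 endfacet
 facet normal -0.545 0.818 0.182
  outer loop
   vertex 2.0 4.0 0.0
   vertex 0.0 2.0 3.0
   vertex 3.0 4.0 3.0
  endloop
 endfacet
 facet normal 0.905 -0.302 -0.302
  outer loop
   vertex 2.0 4.0 0.0
   vertex 3.0 4.0 3.0
   vertex 2.5 2.0 3.5
  endloop
 endfacet
 facet normal 0.000 -1.000 0.000
  outer loop
   vertex 1.0 2.0 2.5
   vertex 2.5 2.0 3.5
   vertex 0.0 2.0 3.0
  endloop
 endfacet
 facet normal 0.335 -0.797 -0.503
  outer loop
   vertex 1.0 2.0 2.5
   vertex 2.0 4.0 0.0
   vertex 2.5 2.0 3.5
  endloop
 endfacet
 facet normal -0.707 0.707 0.000
  outer loop
   vertex 1.5 3.5 0.5
   vertex 0.0 2.0 3.0
   vertex 2.0 4.0 0.0
  endloop
 endfacet
 facet normal -0.309 -0.722 -0.619
  outer loop
   vertex 1.5 3.5 0.5
   vertex 1.0 2.0 2.5
   vertex 0.0 2.0 3.0
  endloop
 endfacet
 facet normal 0.267 -0.802 -0.535
  outer loop
   vertex 1.5 3.5 0.5
   vertex 2.0 4.0 0.0
   vertex 1.0 2.0 2.5
  endloop
 endfacet
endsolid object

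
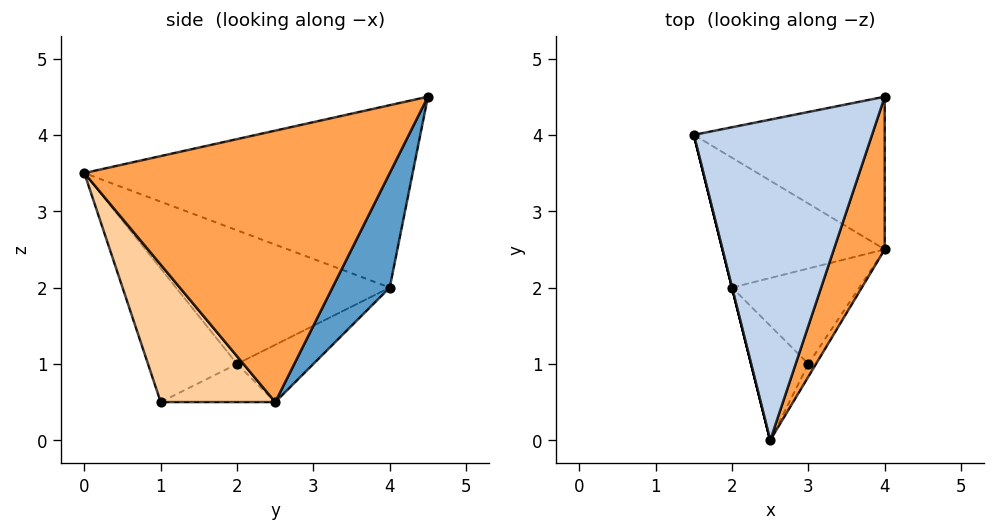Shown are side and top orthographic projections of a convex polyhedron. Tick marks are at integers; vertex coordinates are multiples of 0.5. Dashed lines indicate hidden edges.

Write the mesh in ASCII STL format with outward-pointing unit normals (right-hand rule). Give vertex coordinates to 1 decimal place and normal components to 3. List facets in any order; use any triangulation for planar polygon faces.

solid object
 facet normal 0.259 0.864 -0.432
  outer loop
   vertex 4.0 4.5 4.5
   vertex 4.0 2.5 0.5
   vertex 1.5 4.0 2.0
  endloop
 endfacet
 facet normal -0.713 0.083 0.696
  outer loop
   vertex 4.0 4.5 4.5
   vertex 1.5 4.0 2.0
   vertex 2.5 0.0 3.5
  endloop
 endfacet
 facet normal 0.922 -0.346 0.173
  outer loop
   vertex 4.0 4.5 4.5
   vertex 2.5 0.0 3.5
   vertex 4.0 2.5 0.5
  endloop
 endfacet
 facet normal 0.831 -0.554 -0.046
  outer loop
   vertex 3.0 1.0 0.5
   vertex 4.0 2.5 0.5
   vertex 2.5 0.0 3.5
  endloop
 endfacet
 facet normal -0.310 0.362 -0.879
  outer loop
   vertex 2.0 2.0 1.0
   vertex 1.5 4.0 2.0
   vertex 4.0 2.5 0.5
  endloop
 endfacet
 facet normal -0.282 0.188 -0.941
  outer loop
   vertex 2.0 2.0 1.0
   vertex 4.0 2.5 0.5
   vertex 3.0 1.0 0.5
  endloop
 endfacet
 facet normal -0.970 -0.243 0.000
  outer loop
   vertex 2.0 2.0 1.0
   vertex 2.5 0.0 3.5
   vertex 1.5 4.0 2.0
  endloop
 endfacet
 facet normal -0.745 -0.585 -0.319
  outer loop
   vertex 2.0 2.0 1.0
   vertex 3.0 1.0 0.5
   vertex 2.5 0.0 3.5
  endloop
 endfacet
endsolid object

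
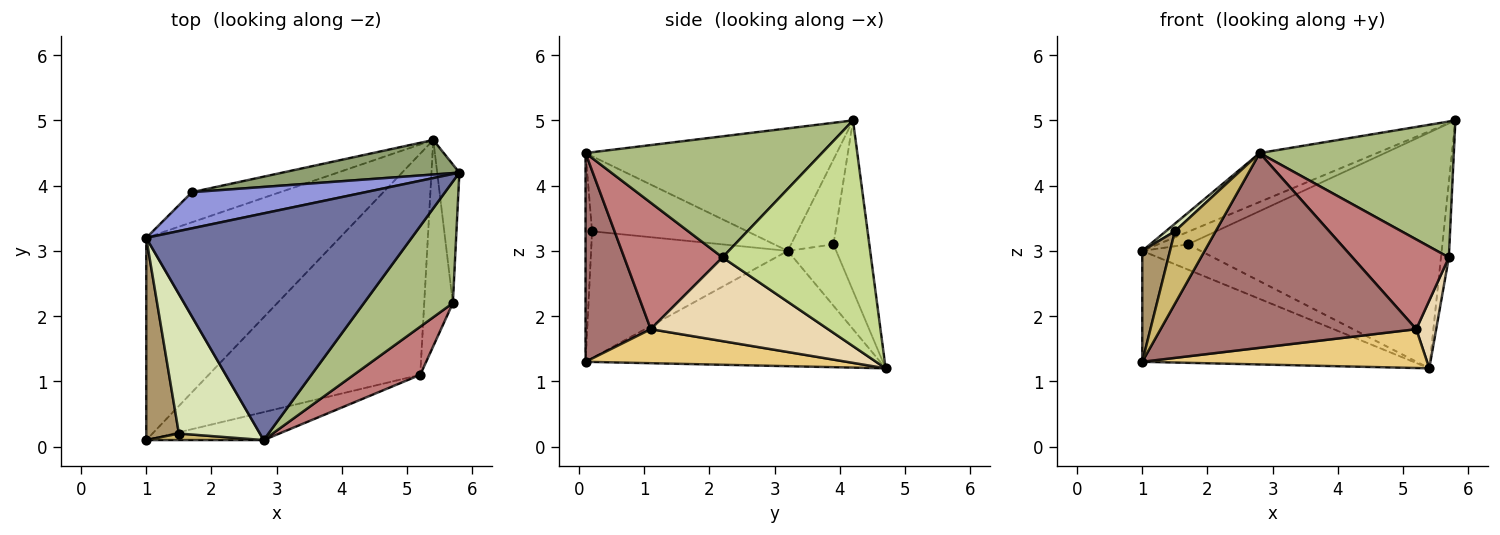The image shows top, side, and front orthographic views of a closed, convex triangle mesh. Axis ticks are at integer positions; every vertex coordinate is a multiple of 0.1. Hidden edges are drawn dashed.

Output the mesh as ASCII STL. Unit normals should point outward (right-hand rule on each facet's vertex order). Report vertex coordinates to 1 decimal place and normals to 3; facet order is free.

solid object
 facet normal -0.411 0.192 0.891
  outer loop
   vertex 2.8 0.1 4.5
   vertex 5.8 4.2 5.0
   vertex 1.0 3.2 3.0
  endloop
 endfacet
 facet normal -0.463 0.426 -0.777
  outer loop
   vertex 1.0 0.1 1.3
   vertex 1.0 3.2 3.0
   vertex 5.4 4.7 1.2
  endloop
 endfacet
 facet normal -0.419 0.297 0.858
  outer loop
   vertex 1.7 3.9 3.1
   vertex 1.0 3.2 3.0
   vertex 5.8 4.2 5.0
  endloop
 endfacet
 facet normal -0.470 0.567 -0.677
  outer loop
   vertex 1.7 3.9 3.1
   vertex 5.4 4.7 1.2
   vertex 1.0 3.2 3.0
  endloop
 endfacet
 facet normal -0.138 0.980 0.143
  outer loop
   vertex 1.7 3.9 3.1
   vertex 5.8 4.2 5.0
   vertex 5.4 4.7 1.2
  endloop
 endfacet
 facet normal 0.672 -0.552 0.494
  outer loop
   vertex 5.7 2.2 2.9
   vertex 5.8 4.2 5.0
   vertex 2.8 0.1 4.5
  endloop
 endfacet
 facet normal 0.994 0.053 -0.098
  outer loop
   vertex 5.7 2.2 2.9
   vertex 5.4 4.7 1.2
   vertex 5.8 4.2 5.0
  endloop
 endfacet
 facet normal -0.679 -0.040 0.733
  outer loop
   vertex 1.5 0.2 3.3
   vertex 2.8 0.1 4.5
   vertex 1.0 3.2 3.0
  endloop
 endfacet
 facet normal -0.960 -0.135 0.247
  outer loop
   vertex 1.5 0.2 3.3
   vertex 1.0 3.2 3.0
   vertex 1.0 0.1 1.3
  endloop
 endfacet
 facet normal -0.157 -0.984 0.089
  outer loop
   vertex 1.5 0.2 3.3
   vertex 1.0 0.1 1.3
   vertex 2.8 0.1 4.5
  endloop
 endfacet
 facet normal 0.156 -0.171 -0.973
  outer loop
   vertex 5.2 1.1 1.8
   vertex 1.0 0.1 1.3
   vertex 5.4 4.7 1.2
  endloop
 endfacet
 facet normal 0.941 -0.106 -0.322
  outer loop
   vertex 5.2 1.1 1.8
   vertex 5.4 4.7 1.2
   vertex 5.7 2.2 2.9
  endloop
 endfacet
 facet normal 0.245 -0.960 -0.138
  outer loop
   vertex 5.2 1.1 1.8
   vertex 2.8 0.1 4.5
   vertex 1.0 0.1 1.3
  endloop
 endfacet
 facet normal 0.669 -0.655 0.352
  outer loop
   vertex 5.2 1.1 1.8
   vertex 5.7 2.2 2.9
   vertex 2.8 0.1 4.5
  endloop
 endfacet
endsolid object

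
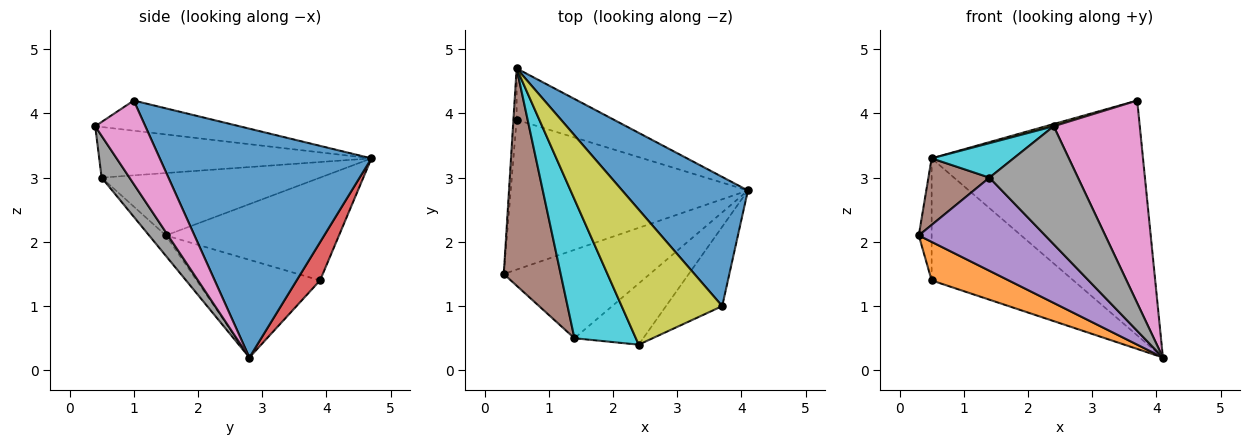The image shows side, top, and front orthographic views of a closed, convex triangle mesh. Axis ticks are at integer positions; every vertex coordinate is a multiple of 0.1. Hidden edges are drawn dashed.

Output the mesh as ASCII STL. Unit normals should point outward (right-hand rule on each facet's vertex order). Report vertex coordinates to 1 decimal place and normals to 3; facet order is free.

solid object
 facet normal 0.660 0.659 0.362
  outer loop
   vertex 3.7 1.0 4.2
   vertex 4.1 2.8 0.2
   vertex 0.5 4.7 3.3
  endloop
 endfacet
 facet normal -0.371 -0.231 -0.900
  outer loop
   vertex 0.5 3.9 1.4
   vertex 4.1 2.8 0.2
   vertex 0.3 1.5 2.1
  endloop
 endfacet
 facet normal -0.997 0.074 -0.031
  outer loop
   vertex 0.5 3.9 1.4
   vertex 0.3 1.5 2.1
   vertex 0.5 4.7 3.3
  endloop
 endfacet
 facet normal 0.151 0.911 -0.384
  outer loop
   vertex 0.5 3.9 1.4
   vertex 0.5 4.7 3.3
   vertex 4.1 2.8 0.2
  endloop
 endfacet
 facet normal -0.096 -0.722 -0.685
  outer loop
   vertex 1.4 0.5 3.0
   vertex 0.3 1.5 2.1
   vertex 4.1 2.8 0.2
  endloop
 endfacet
 facet normal -0.724 -0.202 0.660
  outer loop
   vertex 1.4 0.5 3.0
   vertex 0.5 4.7 3.3
   vertex 0.3 1.5 2.1
  endloop
 endfacet
 facet normal 0.476 -0.819 -0.321
  outer loop
   vertex 2.4 0.4 3.8
   vertex 4.1 2.8 0.2
   vertex 3.7 1.0 4.2
  endloop
 endfacet
 facet normal 0.269 -0.855 -0.443
  outer loop
   vertex 2.4 0.4 3.8
   vertex 1.4 0.5 3.0
   vertex 4.1 2.8 0.2
  endloop
 endfacet
 facet normal -0.287 -0.016 0.958
  outer loop
   vertex 2.4 0.4 3.8
   vertex 3.7 1.0 4.2
   vertex 0.5 4.7 3.3
  endloop
 endfacet
 facet normal -0.625 -0.188 0.758
  outer loop
   vertex 2.4 0.4 3.8
   vertex 0.5 4.7 3.3
   vertex 1.4 0.5 3.0
  endloop
 endfacet
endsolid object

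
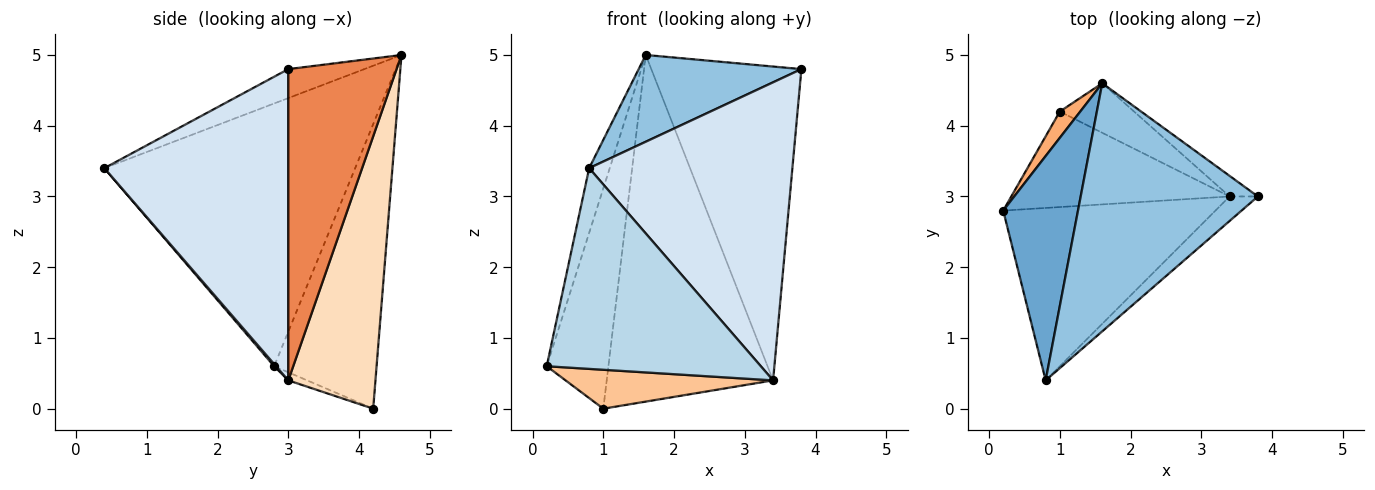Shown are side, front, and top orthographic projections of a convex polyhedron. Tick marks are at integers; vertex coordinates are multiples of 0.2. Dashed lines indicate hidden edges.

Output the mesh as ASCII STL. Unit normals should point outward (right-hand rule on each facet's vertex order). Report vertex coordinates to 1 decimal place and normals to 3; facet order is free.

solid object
 facet normal -0.959 0.079 0.273
  outer loop
   vertex 1.6 4.6 5.0
   vertex 0.2 2.8 0.6
   vertex 0.8 0.4 3.4
  endloop
 endfacet
 facet normal -0.153 -0.326 0.933
  outer loop
   vertex 1.6 4.6 5.0
   vertex 0.8 0.4 3.4
   vertex 3.8 3.0 4.8
  endloop
 endfacet
 facet normal 0.007 -0.759 -0.652
  outer loop
   vertex 3.4 3.0 0.4
   vertex 0.8 0.4 3.4
   vertex 0.2 2.8 0.6
  endloop
 endfacet
 facet normal 0.670 -0.740 -0.061
  outer loop
   vertex 3.4 3.0 0.4
   vertex 3.8 3.0 4.8
   vertex 0.8 0.4 3.4
  endloop
 endfacet
 facet normal 0.584 0.810 -0.053
  outer loop
   vertex 3.4 3.0 0.4
   vertex 1.6 4.6 5.0
   vertex 3.8 3.0 4.8
  endloop
 endfacet
 facet normal -0.855 0.515 0.061
  outer loop
   vertex 1.0 4.2 0.0
   vertex 0.2 2.8 0.6
   vertex 1.6 4.6 5.0
  endloop
 endfacet
 facet normal -0.034 -0.377 -0.926
  outer loop
   vertex 1.0 4.2 0.0
   vertex 3.4 3.0 0.4
   vertex 0.2 2.8 0.6
  endloop
 endfacet
 facet normal 0.460 0.879 -0.126
  outer loop
   vertex 1.0 4.2 0.0
   vertex 1.6 4.6 5.0
   vertex 3.4 3.0 0.4
  endloop
 endfacet
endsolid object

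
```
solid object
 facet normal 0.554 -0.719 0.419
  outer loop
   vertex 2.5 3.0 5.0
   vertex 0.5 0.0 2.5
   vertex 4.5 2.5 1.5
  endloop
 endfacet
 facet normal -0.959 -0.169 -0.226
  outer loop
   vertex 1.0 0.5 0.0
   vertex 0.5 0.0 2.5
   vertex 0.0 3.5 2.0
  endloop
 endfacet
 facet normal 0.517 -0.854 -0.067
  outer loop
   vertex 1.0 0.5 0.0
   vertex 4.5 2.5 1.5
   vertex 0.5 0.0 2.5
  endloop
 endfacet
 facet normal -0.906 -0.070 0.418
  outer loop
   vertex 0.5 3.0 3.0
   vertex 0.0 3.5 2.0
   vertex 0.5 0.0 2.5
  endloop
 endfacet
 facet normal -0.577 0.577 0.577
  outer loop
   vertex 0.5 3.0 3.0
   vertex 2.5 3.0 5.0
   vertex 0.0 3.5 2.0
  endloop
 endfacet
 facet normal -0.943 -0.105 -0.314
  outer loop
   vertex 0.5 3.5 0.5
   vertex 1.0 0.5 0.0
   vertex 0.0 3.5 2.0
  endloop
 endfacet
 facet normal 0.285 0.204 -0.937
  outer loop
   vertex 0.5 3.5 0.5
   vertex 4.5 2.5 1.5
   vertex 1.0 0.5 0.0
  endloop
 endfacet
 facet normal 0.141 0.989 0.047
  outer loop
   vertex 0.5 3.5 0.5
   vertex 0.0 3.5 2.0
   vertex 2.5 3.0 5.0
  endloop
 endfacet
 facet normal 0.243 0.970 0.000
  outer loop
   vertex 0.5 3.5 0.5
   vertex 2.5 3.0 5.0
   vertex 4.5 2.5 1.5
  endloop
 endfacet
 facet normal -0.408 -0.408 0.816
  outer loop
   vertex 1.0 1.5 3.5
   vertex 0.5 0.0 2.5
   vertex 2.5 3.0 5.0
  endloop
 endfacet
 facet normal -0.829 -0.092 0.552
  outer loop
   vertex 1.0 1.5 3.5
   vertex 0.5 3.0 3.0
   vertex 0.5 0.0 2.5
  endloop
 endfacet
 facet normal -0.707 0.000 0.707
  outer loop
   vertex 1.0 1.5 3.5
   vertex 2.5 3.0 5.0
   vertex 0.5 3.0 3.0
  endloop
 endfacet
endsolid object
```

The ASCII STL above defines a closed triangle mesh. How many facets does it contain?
12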